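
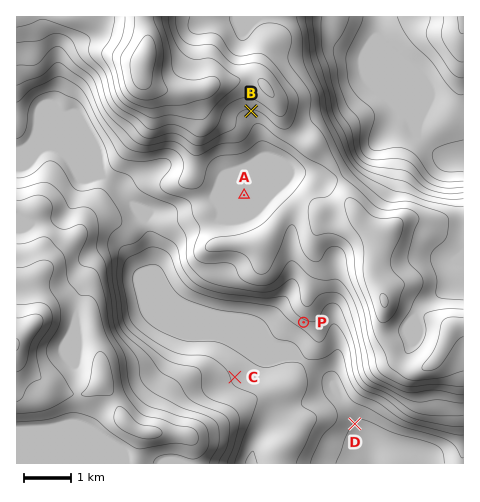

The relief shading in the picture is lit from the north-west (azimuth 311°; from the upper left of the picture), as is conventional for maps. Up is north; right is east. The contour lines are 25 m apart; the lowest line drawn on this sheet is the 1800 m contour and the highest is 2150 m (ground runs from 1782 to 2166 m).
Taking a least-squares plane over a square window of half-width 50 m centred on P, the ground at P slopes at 7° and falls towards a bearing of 209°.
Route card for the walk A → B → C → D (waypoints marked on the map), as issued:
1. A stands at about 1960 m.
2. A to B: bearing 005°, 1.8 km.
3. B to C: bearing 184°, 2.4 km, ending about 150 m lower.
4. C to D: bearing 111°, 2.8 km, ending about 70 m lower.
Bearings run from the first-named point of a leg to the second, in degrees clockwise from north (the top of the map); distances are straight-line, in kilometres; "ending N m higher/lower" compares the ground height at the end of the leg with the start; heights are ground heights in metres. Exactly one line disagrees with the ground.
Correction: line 3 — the distance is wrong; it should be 5.7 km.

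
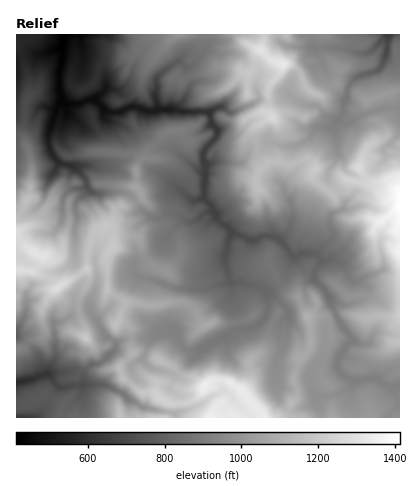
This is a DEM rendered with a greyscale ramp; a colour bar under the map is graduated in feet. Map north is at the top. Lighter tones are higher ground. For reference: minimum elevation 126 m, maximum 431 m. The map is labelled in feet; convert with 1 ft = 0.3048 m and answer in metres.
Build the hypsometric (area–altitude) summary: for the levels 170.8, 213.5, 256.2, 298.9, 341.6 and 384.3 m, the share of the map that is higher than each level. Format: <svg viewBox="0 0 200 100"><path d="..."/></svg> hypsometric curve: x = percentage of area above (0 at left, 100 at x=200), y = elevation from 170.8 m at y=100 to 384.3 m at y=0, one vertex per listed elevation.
<svg viewBox="0 0 200 100"><path d="M192 100l-13-20-31-20-60-20-53-20-28-20"/></svg>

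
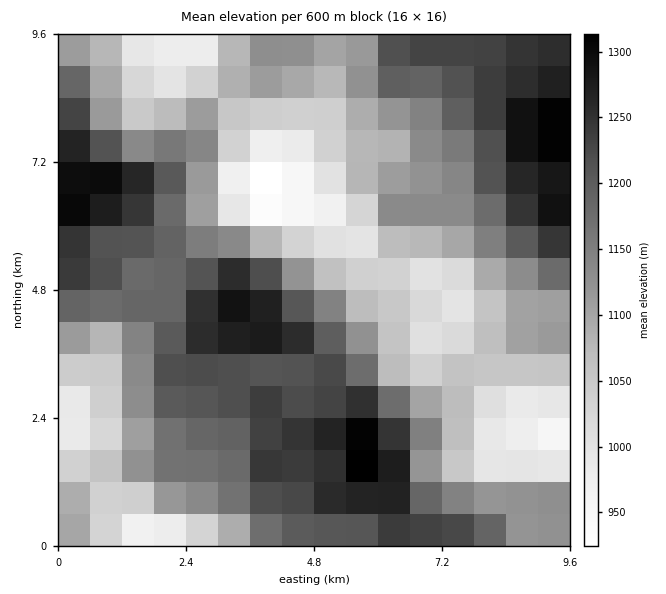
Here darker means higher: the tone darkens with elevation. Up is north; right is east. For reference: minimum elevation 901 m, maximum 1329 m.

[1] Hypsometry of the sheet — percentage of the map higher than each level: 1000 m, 89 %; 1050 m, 77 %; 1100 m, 62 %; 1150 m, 47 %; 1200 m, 32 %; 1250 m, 13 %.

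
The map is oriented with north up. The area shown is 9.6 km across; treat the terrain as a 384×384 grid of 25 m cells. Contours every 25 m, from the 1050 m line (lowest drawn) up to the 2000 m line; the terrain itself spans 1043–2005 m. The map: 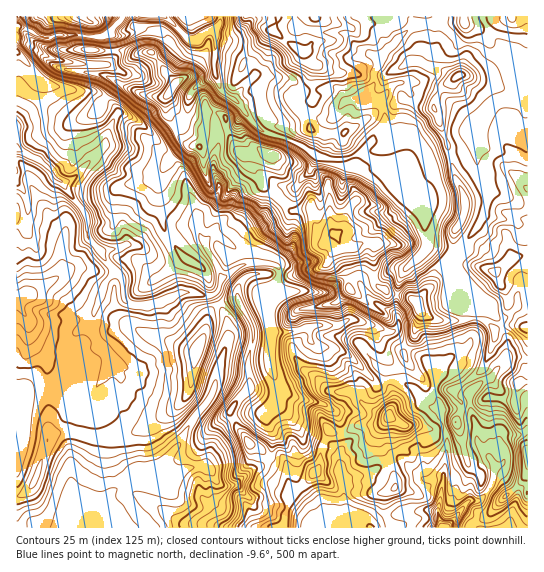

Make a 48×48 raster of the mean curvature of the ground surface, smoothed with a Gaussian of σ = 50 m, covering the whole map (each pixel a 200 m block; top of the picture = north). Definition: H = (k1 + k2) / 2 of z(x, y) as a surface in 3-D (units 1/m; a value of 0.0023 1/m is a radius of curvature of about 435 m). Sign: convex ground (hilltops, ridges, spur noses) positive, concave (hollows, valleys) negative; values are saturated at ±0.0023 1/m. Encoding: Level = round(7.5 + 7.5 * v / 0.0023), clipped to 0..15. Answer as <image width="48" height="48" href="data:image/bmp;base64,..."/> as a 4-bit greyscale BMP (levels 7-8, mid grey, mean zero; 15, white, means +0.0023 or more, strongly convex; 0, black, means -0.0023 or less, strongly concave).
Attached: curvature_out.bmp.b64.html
<image width="48" height="48" href="data:image/bmp;base64,Qk32BAAAAAAAAHYAAAAoAAAAMAAAADAAAAABAAQAAAAAAIAEAAATCwAAEwsAABAAAAAAAAAAAAAAABEREQAiIiIAMzMzAERERABVVVUAZmZmAHd3dwCIiIgAmZmZAKqqqgC7u7sAzMzMAN3d3QDu7u4A////AIZ3eHiGh2aJmZmru6xGd3h1mpnCCfmGWIZ2eIiHd4mXd3RaVYtWd3ZWhVZw4Jq3OJmGd4h4eZhleYeaRnuWVmeJlmjCugGfSZyVd3d3iHdnmYSGqJmYSniaraqkmWsqyFymZ3d3Z3dmqUZ1unlrukZ3e5Vmd242W1m3VniIZnh2VTapVnpc1Uh2eWaWR7pWTGfIVYiIdnZ4hlVbh4pnxleod3h4SbdWPWa5ZoiIiJhVmVVeyod0x1iId2aYKpV2TnaqiZmJmZlzi2WPlTtlmZV4d4V7HHZ1Z3aZiId4iImWOsfKQ4hEvWuZufyJX2Z0aHeYZ3d3eIiqFK6kRXVY9UdW7Hd1bDaEqXeId3d4d3edgTr2VmeGMmeXrWVlS1yX13eId3eIeHd61RXNp2ZGvLqkWnWEyjrGlXeIiIeHd3d31zR8tmV6uYmkdkalq4Jny3eIeIh3d2Z4yDRshFa7pWlWqHt2ZZxWeYiId4h3d2d3ukR+dFm3ZYZcdsdWd1qESXiHeHdneHd5vFNclFyXVTXYabRXZmblSHl3d5Z3iIiInXNI1F2kd47GeH1WZlTHSXmHd3aYmZh3e6Q35DQzh2p0MW1phjLIjYqHeIaZqYhneaRNlF+UIzAC1EzN3MuViZZnZ3WJZEZ4m7SfRlz//JGekG6lRWZYdpqXeIV4SFM2Y0j4R1NFWLvEt+6WV3ZHh5mYiIZpbMlzN4TnRmUQAK5b9afaV2aMdniJmHllSZqXi6B+vFuLu2ZaVSaqZlepZ3domZtVmYeJrFkzVjJb/WZKUxR7dr26hndYl6VLqWaKqDqYdjKYa5p7dXI3tWdnqIZ4l2JkNFiphJdnY1k+uKqs3vlElmmYhnaImhrKV3qXdld2Wa4biph3uJZFy0Zql3aInBeYeHl3aHd0WKtqepmZdoVlr2R4Z5WYugeoeIiIZWIxdot7andFaFZ1S7VpmJansnmod4iIU09nqKptW0zMtFd2O8ZoZ2mIVoq5iImHKMt8ypU7XQ3INXd2PZZmaWqUJXm6mImEHoS4mFgob01UZ3d1jmV3iYtyuEZnmYmRXxmJdqmCxzNXd3d0uXZ5qMMpiVVYqIhjbzmais3lEjZ3d3dkx3eJdiiImIZDV4Ys/VbZz/kQZ7dYh3dm13dnh2uIl3c2q4Ceema8ogBKublVd3dXtnd4d0iJmYhHuAbXa1pbBJisl6ymd3RthXd4h3h4iauDIG2nan+QeGaIZXerWFV+dmd4h4eIiIuQSHqHTrszl3mZllhnW5i8ZnZ3d4iHdlUlv/3kD4Aoh5uImVZXWZZ7aYZ3d5diABKP6EPcJTTFh4hnVXd1hFZayWd3d5UY3//3Elu/+wi4VUVYmrrEymVlr9h3d4C/cyEVtV6DZxmaZnuruXaWWrqoaHZ3dwu77v/Zz/s2ejmIZzi6ZGZVR5h3ZpZ3d26GnKVWeaaHBmhliJyZqqWJc3mJg1aGZyBQAAICZWmwkxiEnrZmRWqHl0iIR6hndw7Ozv/AulQLu4Krd5dpqYd3iIVla6V4tw=="/>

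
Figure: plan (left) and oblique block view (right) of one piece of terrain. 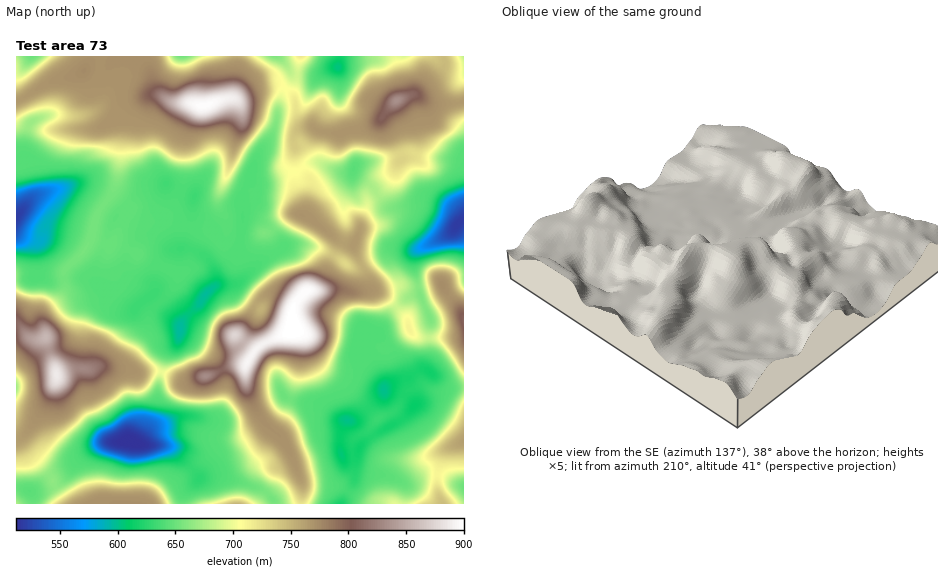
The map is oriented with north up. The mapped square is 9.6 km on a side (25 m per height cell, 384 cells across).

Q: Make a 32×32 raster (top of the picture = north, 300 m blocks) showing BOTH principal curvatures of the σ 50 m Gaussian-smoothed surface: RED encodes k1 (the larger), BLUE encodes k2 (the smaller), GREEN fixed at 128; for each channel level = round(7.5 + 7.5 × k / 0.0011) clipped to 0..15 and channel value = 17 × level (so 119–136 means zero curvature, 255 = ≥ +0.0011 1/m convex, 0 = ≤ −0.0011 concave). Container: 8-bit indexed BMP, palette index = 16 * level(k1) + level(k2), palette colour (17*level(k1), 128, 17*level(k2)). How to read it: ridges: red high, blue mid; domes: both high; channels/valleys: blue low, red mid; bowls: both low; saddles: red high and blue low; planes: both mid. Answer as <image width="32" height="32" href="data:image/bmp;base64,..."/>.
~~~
<image width="32" height="32" href="data:image/bmp;base64,Qk02CAAAAAAAADYEAAAoAAAAIAAAACAAAAABAAgAAAAAAAAEAAATCwAAEwsAAAABAAAAAAAAAIAAABGAAAAigAAAM4AAAESAAABVgAAAZoAAAHeAAACIgAAAmYAAAKqAAAC7gAAAzIAAAN2AAADugAAA/4AAAACAEQARgBEAIoARADOAEQBEgBEAVYARAGaAEQB3gBEAiIARAJmAEQCqgBEAu4ARAMyAEQDdgBEA7oARAP+AEQAAgCIAEYAiACKAIgAzgCIARIAiAFWAIgBmgCIAd4AiAIiAIgCZgCIAqoAiALuAIgDMgCIA3YAiAO6AIgD/gCIAAIAzABGAMwAigDMAM4AzAESAMwBVgDMAZoAzAHeAMwCIgDMAmYAzAKqAMwC7gDMAzIAzAN2AMwDugDMA/4AzAACARAARgEQAIoBEADOARABEgEQAVYBEAGaARAB3gEQAiIBEAJmARACqgEQAu4BEAMyARADdgEQA7oBEAP+ARAAAgFUAEYBVACKAVQAzgFUARIBVAFWAVQBmgFUAd4BVAIiAVQCZgFUAqoBVALuAVQDMgFUA3YBVAO6AVQD/gFUAAIBmABGAZgAigGYAM4BmAESAZgBVgGYAZoBmAHeAZgCIgGYAmYBmAKqAZgC7gGYAzIBmAN2AZgDugGYA/4BmAACAdwARgHcAIoB3ADOAdwBEgHcAVYB3AGaAdwB3gHcAiIB3AJmAdwCqgHcAu4B3AMyAdwDdgHcA7oB3AP+AdwAAgIgAEYCIACKAiAAzgIgARICIAFWAiABmgIgAd4CIAIiAiACZgIgAqoCIALuAiADMgIgA3YCIAO6AiAD/gIgAAICZABGAmQAigJkAM4CZAESAmQBVgJkAZoCZAHeAmQCIgJkAmYCZAKqAmQC7gJkAzICZAN2AmQDugJkA/4CZAACAqgARgKoAIoCqADOAqgBEgKoAVYCqAGaAqgB3gKoAiICqAJmAqgCqgKoAu4CqAMyAqgDdgKoA7oCqAP+AqgAAgLsAEYC7ACKAuwAzgLsARIC7AFWAuwBmgLsAd4C7AIiAuwCZgLsAqoC7ALuAuwDMgLsA3YC7AO6AuwD/gLsAAIDMABGAzAAigMwAM4DMAESAzABVgMwAZoDMAHeAzACIgMwAmYDMAKqAzAC7gMwAzIDMAN2AzADugMwA/4DMAACA3QARgN0AIoDdADOA3QBEgN0AVYDdAGaA3QB3gN0AiIDdAJmA3QCqgN0Au4DdAMyA3QDdgN0A7oDdAP+A3QAAgO4AEYDuACKA7gAzgO4ARIDuAFWA7gBmgO4Ad4DuAIiA7gCZgO4AqoDuALuA7gDMgO4A3YDuAO6A7gD/gO4AAID/ABGA/wAigP8AM4D/AESA/wBVgP8AZoD/AHeA/wCIgP8AmYD/AKqA/wC7gP8AzID/AN2A/wDugP8A/4D/AHRkgbbYyMjXyNnXYYKCgrWjkmKE+KOWlJaouIVkpfiFc3SmgZS3tpO1xaGGdnaFg4KChLb5o4WXhZWFdGSl02G4t5R2hJS1xbXWx6eWh4eGl6a3t/iCloWGl4aGh5WlppeXlnSm1KOBYHGjo6aHh3WGloXH54GWhIWYl6bH18eXuIe3hKSBQHR1c4Kkp4iGpZe4p9ikg5aWlpWXhnSU2Mi3p6fXlKSUcXWGhZeol3Zy17jH6pGGloWWp4SGl3SEtreXhqfWpaWVc4OUkoCAYmH218SkgoeVdJWnt5Z1hnOWxqTDo5XY6IOU07HU5uaixOXlYIJ0hoenl4Z1p3aGhoKSk/vacpWW5fnFoPvF2KSB97VQpJWUhIeXhmSXl6eWYtaD+djU2beWuPjw+Pf688T5c0CmuaekhYenloaGdHSSlpP0hYanpsfog3JhgsJytfjzYZOjtKRyh4eIloV1YdbI2NeDhqfYpZOCp2J0gdX3wvf29/r7t4B3h4aj18PVx/a1+rTG1qOChYenc4aQ+v3DcPaYuOnGcHZ3dMfYcpOmpbXGY3KCdIZ2l5Z2lILTtfNQxNjVcaNhUICB17hwlOjm6MWEdneHh4eHl5eGcpRg09WQ+Na1k+X2+eaCk5D35kBwgpaHd4eIiIeHmJd0c5WA99TG+/v0tae42LWh1Ojjk4eHl3d3h4eHh4eImKeFmIWAtLXHwpSEpPeSl6D5/Pa2pqeXp4eHh4iHh4eHhpeHh4aCcHG1tHL2knOlkaS1tZOEdZeXl4eHh4eHd4eHiIeHh4ZkcIDFt+dzdLVxgICDhriFmIeXh4d3h4eHh4iHh4aYk5HF99ej+MallsiWcmNzp5aXl5iHh4eHiIeHh4eHd4bC+8iop3HplJWWl8iFdHOEl4aoh5eHh4eHh4aGpnaHdYPHuaiXlYO1dYWHx3RklHBwcoWXl5eHh3eHh4X2k4d2dbaVlYd1lZSmp3SVxqbY58e1lIaGpnWGdoSEc9T0c4WmppanhXR1p7i4hLalp4eHhoV1hYWmhWRxtqZycfdwhKXGlXOiklFgo7i3tnSGdnSFl5WElZenlLXJyaWS97JwcuimlbfntMbGhIWmdHSUxenY2NjIp6i3p4aTk4SV+ZCA6KbIt6i3ppaXqLfIlXJwgZOUlpeHh4eDg7bYlJT4t4C2t7ilxpa3x4R2h7eV56WElZeWh4eWldX4+ejn1/i2cMWi17SQ14Xn6JWml9fW17enh4eHh4a35pPZttf6xrWzxqSis3Dop6TG2Jamk4DnuIeIh4d3d5aVtKSUc6KTyaSUtHOFg6PZtqeml6eDgoHXx5iHh4eHl+ZxhNjXyNimkpLmg2R0lZKDlKent7g="/>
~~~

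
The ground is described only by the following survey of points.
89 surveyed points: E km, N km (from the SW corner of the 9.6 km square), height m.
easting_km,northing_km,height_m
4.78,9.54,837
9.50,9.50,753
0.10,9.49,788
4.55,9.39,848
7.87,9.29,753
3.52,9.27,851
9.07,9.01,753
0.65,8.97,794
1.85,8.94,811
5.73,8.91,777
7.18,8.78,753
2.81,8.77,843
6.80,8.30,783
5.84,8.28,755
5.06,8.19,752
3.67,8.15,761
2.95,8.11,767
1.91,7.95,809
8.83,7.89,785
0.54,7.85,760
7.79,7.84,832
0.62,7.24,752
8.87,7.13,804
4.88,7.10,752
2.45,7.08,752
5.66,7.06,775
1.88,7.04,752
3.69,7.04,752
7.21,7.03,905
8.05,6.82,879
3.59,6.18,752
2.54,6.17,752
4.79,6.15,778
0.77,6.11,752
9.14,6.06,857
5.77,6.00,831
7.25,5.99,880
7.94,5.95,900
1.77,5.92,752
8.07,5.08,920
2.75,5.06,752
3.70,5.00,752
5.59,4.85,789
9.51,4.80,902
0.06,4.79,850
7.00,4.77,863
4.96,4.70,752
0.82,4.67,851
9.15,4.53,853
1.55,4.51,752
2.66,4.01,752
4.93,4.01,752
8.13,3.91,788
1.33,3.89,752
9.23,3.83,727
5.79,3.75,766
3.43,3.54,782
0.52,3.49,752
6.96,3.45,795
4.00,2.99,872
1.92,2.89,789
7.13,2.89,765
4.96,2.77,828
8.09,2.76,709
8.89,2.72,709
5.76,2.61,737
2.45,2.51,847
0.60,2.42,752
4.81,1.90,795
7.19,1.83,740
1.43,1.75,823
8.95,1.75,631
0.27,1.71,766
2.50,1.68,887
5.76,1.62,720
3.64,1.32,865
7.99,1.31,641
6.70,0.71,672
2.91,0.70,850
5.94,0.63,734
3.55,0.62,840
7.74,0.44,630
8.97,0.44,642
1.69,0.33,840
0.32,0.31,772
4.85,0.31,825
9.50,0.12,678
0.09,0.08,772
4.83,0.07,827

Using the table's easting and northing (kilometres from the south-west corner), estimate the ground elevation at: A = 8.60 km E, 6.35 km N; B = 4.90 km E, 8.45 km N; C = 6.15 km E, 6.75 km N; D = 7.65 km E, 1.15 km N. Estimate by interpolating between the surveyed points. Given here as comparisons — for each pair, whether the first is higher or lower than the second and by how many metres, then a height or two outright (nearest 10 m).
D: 210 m lower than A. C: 180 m higher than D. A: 110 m higher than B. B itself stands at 750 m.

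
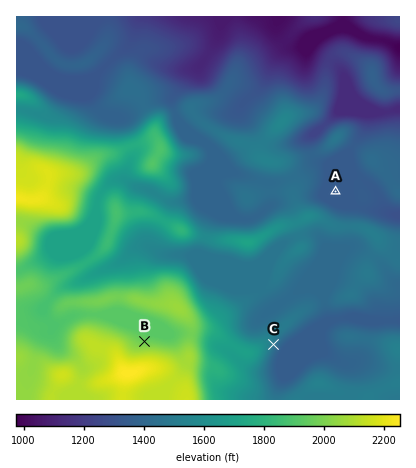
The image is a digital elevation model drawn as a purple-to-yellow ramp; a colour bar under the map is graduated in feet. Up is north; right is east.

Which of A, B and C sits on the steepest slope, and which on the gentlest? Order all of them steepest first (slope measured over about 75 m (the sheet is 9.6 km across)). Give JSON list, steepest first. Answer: ["C", "B", "A"]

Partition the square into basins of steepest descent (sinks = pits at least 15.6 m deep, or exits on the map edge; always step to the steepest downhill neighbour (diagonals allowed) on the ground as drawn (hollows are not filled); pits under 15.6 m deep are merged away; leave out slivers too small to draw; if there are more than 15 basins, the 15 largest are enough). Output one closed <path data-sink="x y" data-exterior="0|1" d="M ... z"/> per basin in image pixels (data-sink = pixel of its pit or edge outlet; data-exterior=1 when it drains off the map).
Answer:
<path data-sink="400 48" data-exterior="1" d="M400 16l-384 0 0 384 171 0-1-6-28-24 18 6 8-8 4-8 3-36-11-16-8-4-22-1-26-6-12 0-14 5-30 1-10 3-26-20 16-3 50-28 9-11 9-31 28-1 46 22 24 6 20 0 14 3 32-17 24-7-11-23 1-10-3-10-5-8-7-6 37-8 12-7 8-9-22-24-7-2 5-1 7-9 6-14 3-24 10-11 8 0 22 13 4 4 3 14 7 6 18 0z"/><path data-sink="400 320" data-exterior="1" d="M144 212l-28 1-9 31-9 11-50 28-16 3 26 20 10-3 30-1 14-5 12 0 26 6 22 1 8 4 11 16-3 36-4 8-8 8-18-6 28 24 2 6 110 0 18-16 6 0 20 9 18 3 8 4 10-9 20-9 2-122-16-12-12-15-14-6-24-1-16-9-8-1-14 7-16 3-28 16-38-2-30-8z"/><path data-sink="400 216" data-exterior="1" d="M340 137l-24 17-37 8 7 6 5 8 3 10-1 10 5 14 6 8 10-2 20 10 28 2 10 5 10 9 18 2 0-52-32-36z"/><path data-sink="400 110" data-exterior="1" d="M342 52l-4 1-8 7-4 10-3 24-6 12-10 6 7 2 22 24 8 1 20 13 20 19 16-3 0-76-18-2-7-6-3-14-4-4z"/>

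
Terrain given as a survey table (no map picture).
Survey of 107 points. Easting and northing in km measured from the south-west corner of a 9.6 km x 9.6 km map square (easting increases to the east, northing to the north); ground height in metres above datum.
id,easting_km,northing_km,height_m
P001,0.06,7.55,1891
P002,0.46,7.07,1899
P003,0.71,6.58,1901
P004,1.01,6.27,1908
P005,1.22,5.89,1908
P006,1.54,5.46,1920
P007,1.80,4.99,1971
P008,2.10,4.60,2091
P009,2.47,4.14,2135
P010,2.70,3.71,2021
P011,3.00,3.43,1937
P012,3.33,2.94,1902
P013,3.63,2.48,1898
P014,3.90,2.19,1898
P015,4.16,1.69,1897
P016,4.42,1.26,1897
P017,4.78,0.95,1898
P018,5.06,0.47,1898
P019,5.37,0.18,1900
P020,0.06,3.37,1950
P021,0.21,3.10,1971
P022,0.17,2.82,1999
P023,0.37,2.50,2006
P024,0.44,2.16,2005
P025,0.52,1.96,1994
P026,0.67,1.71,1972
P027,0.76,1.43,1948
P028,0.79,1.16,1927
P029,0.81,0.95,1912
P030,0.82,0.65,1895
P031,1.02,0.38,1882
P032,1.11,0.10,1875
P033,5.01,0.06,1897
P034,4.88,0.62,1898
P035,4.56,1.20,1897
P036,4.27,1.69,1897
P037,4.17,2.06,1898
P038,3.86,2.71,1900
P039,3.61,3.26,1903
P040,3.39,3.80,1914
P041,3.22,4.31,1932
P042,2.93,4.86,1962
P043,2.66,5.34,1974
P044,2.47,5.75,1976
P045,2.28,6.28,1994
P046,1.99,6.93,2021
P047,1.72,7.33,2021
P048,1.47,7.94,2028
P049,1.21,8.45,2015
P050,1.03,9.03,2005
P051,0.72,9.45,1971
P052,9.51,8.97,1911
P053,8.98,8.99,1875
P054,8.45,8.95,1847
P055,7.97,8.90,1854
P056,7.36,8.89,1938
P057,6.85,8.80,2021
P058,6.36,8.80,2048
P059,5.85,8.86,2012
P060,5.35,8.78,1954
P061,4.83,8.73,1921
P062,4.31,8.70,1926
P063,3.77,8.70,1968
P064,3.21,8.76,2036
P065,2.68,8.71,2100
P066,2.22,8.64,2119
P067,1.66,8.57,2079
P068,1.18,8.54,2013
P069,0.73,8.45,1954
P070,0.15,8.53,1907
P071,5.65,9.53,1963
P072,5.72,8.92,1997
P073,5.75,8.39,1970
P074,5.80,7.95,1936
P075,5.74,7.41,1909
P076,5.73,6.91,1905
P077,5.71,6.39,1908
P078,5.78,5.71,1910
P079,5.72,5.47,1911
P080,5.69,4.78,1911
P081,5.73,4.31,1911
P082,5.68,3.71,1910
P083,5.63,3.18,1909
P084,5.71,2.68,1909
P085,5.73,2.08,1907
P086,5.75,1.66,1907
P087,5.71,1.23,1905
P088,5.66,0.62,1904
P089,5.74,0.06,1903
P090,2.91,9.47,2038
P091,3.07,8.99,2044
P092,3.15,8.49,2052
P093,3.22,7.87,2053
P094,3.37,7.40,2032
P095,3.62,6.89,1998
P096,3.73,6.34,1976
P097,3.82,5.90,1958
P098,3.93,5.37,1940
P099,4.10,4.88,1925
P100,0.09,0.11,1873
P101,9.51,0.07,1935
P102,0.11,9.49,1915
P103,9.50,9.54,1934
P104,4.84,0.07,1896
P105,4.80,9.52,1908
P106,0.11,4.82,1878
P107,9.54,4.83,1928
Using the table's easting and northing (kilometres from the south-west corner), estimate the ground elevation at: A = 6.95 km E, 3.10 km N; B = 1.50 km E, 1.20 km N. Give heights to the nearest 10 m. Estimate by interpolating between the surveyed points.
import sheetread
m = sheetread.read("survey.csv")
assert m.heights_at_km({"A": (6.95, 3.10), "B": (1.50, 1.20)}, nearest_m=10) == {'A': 1920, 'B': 1910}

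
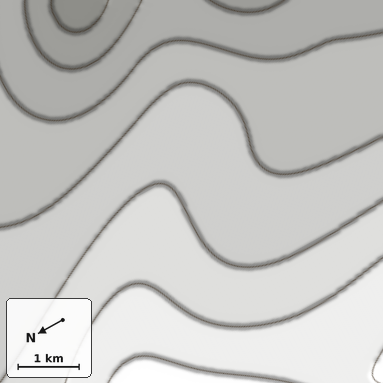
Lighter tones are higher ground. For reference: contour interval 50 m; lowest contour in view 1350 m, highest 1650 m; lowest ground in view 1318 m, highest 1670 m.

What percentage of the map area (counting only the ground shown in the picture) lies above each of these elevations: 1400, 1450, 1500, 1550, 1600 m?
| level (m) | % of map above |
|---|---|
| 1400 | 95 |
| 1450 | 82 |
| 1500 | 59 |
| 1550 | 33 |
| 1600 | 17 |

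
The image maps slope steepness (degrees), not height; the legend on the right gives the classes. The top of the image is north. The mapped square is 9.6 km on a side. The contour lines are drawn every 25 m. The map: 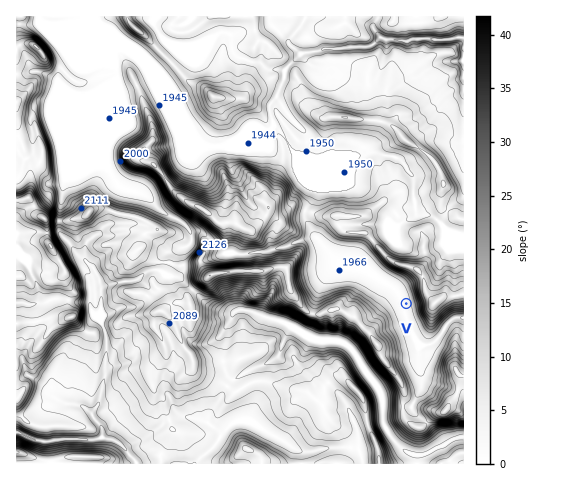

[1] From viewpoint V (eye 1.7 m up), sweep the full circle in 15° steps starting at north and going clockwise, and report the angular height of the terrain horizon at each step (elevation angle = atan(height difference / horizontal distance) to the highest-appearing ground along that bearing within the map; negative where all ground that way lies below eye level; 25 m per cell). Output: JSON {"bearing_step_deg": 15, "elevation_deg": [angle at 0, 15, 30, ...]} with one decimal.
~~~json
{"bearing_step_deg": 15, "elevation_deg": [12.5, 14.1, 15.9, 20.9, 23.5, 23.8, 23.6, 22.1, 15.7, 7.0, 5.0, 4.3, 2.9, 6.6, 10.0, 10.3, 9.4, 9.3, 7.5, 5.3, 4.1, 2.0, 3.7, 10.2]}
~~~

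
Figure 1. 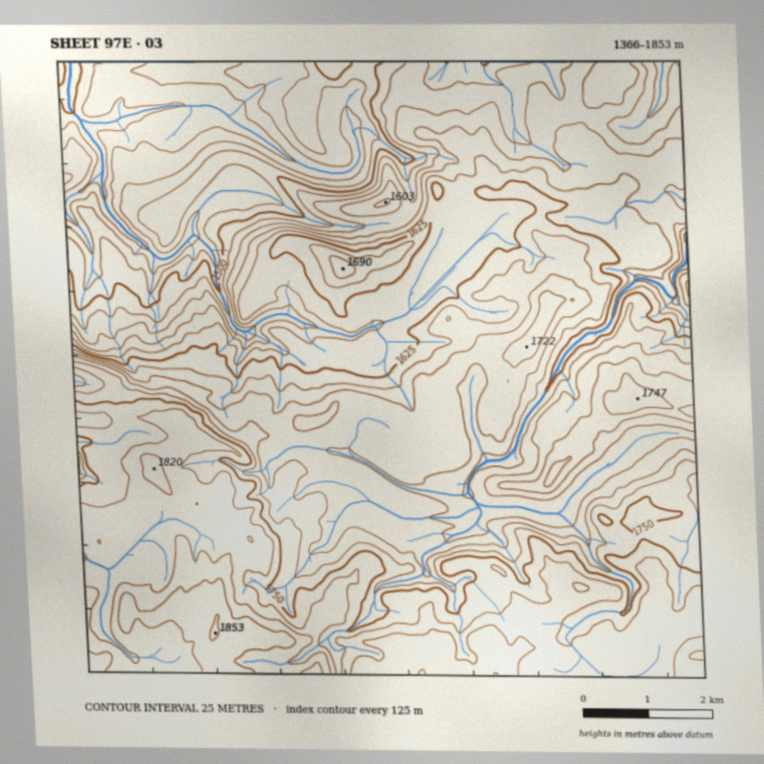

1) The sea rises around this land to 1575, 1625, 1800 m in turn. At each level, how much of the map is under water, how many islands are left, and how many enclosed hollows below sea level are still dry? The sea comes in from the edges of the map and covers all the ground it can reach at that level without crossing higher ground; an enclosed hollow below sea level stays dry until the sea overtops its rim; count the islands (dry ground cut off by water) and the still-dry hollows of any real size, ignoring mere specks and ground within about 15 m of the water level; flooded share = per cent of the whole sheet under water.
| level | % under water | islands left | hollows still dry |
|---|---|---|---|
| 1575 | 26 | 1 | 0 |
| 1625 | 41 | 1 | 0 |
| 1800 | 93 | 1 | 0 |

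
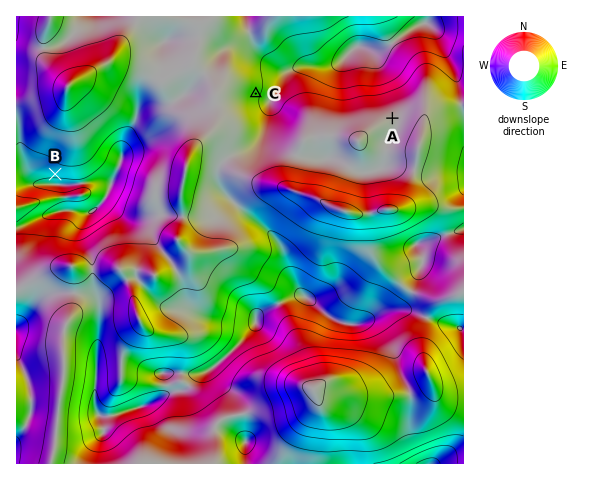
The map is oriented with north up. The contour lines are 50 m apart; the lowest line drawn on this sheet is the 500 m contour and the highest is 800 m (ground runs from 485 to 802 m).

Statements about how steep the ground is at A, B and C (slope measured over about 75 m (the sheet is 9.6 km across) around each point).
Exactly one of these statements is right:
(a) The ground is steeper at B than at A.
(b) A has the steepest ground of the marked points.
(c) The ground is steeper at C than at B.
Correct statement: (a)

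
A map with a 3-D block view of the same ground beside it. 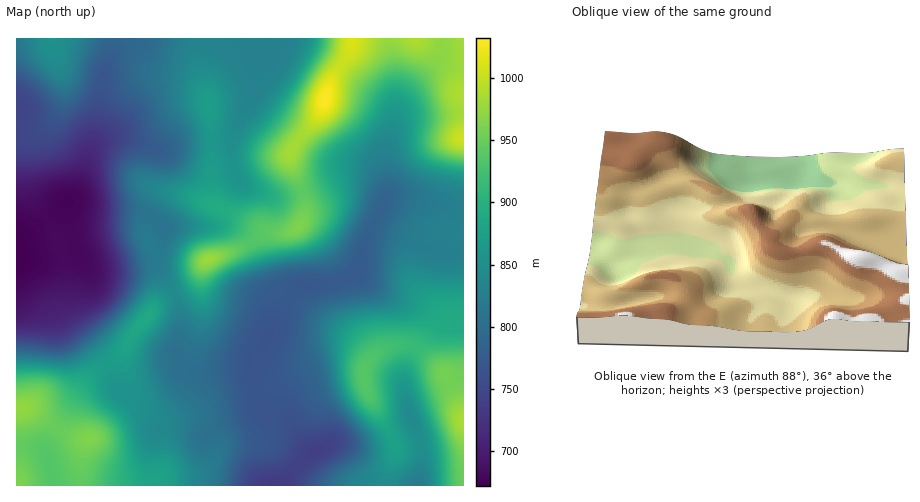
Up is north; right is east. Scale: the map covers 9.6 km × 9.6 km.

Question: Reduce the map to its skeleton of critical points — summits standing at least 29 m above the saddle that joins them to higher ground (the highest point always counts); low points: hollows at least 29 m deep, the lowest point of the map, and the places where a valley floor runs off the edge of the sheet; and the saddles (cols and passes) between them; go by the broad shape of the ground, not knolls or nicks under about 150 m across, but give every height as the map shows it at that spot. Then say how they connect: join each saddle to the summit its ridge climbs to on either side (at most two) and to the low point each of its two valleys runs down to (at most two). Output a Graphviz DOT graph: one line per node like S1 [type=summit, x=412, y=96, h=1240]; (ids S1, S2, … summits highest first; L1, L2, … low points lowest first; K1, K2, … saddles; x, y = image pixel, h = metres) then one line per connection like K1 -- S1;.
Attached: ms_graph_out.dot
graph terrain {
  S1 [type=summit, x=326, y=98, h=1032];
  S2 [type=summit, x=463, y=139, h=1007];
  S3 [type=summit, x=463, y=421, h=987];
  S4 [type=summit, x=208, y=260, h=979];
  S5 [type=summit, x=20, y=410, h=974];
  S6 [type=summit, x=50, y=39, h=854];
  L1 [type=low, x=19, y=252, h=672];
  L2 [type=low, x=277, y=485, h=732];
  K1 [type=saddle, x=442, y=39, h=973];
  K2 [type=saddle, x=251, y=243, h=935];
  K3 [type=saddle, x=130, y=398, h=854];
  K4 [type=saddle, x=174, y=295, h=843];
  K5 [type=saddle, x=115, y=39, h=790];
  K6 [type=saddle, x=255, y=393, h=768];
  K7 [type=saddle, x=62, y=257, h=681];
  K1 -- S1;
  K1 -- S2;
  K1 -- L2;
  K2 -- S1;
  K2 -- S4;
  K2 -- L1;
  K2 -- L2;
  K3 -- S5;
  K3 -- L1;
  K3 -- L2;
  K4 -- S4;
  K4 -- S5;
  K4 -- L1;
  K4 -- L2;
  K5 -- S1;
  K5 -- S6;
  K5 -- L1;
  K6 -- S3;
  K6 -- S5;
  K6 -- L2;
  K7 -- S1;
  K7 -- S5;
  K7 -- L1;
}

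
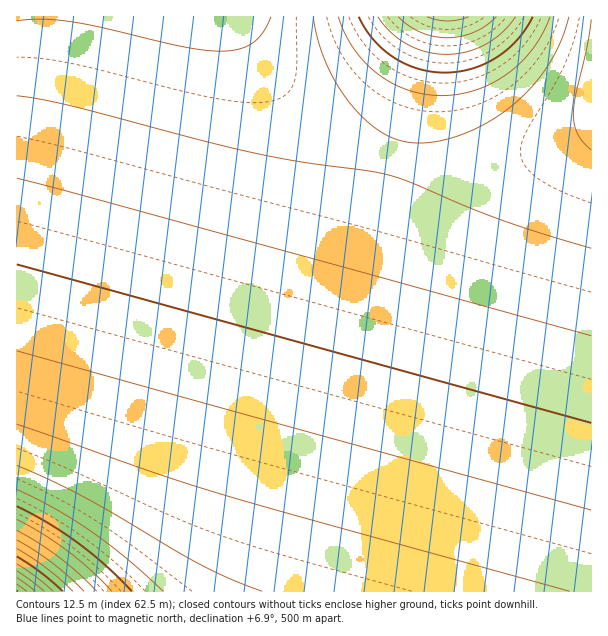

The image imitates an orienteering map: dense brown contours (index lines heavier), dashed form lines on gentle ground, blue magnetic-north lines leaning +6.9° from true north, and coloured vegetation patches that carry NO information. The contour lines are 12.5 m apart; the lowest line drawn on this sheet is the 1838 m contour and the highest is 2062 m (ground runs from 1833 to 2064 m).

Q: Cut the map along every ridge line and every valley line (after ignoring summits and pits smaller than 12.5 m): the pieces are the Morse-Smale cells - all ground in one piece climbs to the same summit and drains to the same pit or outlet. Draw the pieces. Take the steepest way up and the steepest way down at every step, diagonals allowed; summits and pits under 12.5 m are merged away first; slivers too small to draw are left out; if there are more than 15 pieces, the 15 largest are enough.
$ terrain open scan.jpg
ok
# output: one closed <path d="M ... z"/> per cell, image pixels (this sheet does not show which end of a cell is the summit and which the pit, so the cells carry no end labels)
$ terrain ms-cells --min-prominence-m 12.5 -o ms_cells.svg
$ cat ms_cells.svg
<path d="M234 16l-218 1 1 575 256 0 4-7 119-427-48-19-27-17-22-18-19-18-18-23z"/><path d="M591 127l-13 9-38 16-51 12-42 2-51-8-121 434 317-1z"/><path d="M591 16l-156 0-39 140 15 6 36 4 42-2 51-12 48-22 4-4z"/><path d="M434 16l-199 1 27 46 18 23 19 18 22 18 27 17 47 18 2-2z"/>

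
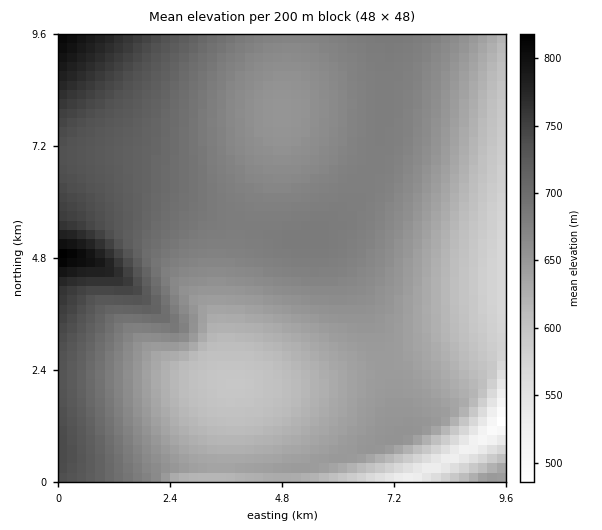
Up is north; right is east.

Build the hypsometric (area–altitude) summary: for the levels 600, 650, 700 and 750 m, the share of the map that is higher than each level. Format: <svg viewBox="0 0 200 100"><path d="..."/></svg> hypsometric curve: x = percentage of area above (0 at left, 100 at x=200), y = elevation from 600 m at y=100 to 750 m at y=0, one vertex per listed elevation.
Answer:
<svg viewBox="0 0 200 100"><path d="M183 100l-61-33-82-34-32-33"/></svg>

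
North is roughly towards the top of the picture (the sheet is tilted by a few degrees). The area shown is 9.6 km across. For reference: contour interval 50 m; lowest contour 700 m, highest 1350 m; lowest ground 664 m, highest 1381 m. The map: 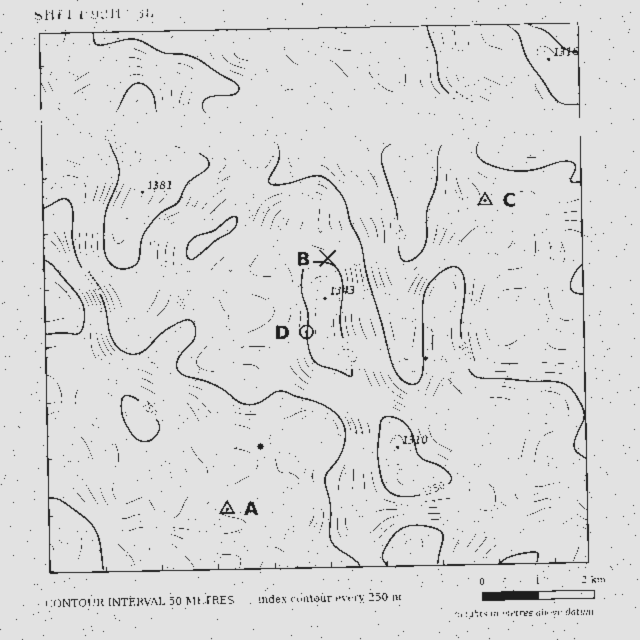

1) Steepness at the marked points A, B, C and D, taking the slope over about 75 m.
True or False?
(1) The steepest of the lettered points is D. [True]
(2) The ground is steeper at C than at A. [True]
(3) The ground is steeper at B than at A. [True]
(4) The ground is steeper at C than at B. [False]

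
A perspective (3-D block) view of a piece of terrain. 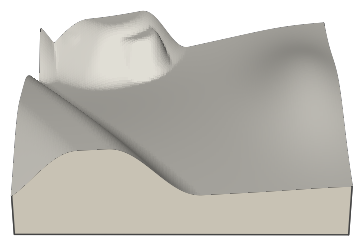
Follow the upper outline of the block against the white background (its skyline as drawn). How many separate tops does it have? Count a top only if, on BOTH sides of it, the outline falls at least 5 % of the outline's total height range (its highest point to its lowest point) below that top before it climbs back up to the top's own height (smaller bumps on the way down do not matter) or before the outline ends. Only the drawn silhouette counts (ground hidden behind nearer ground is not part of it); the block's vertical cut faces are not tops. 3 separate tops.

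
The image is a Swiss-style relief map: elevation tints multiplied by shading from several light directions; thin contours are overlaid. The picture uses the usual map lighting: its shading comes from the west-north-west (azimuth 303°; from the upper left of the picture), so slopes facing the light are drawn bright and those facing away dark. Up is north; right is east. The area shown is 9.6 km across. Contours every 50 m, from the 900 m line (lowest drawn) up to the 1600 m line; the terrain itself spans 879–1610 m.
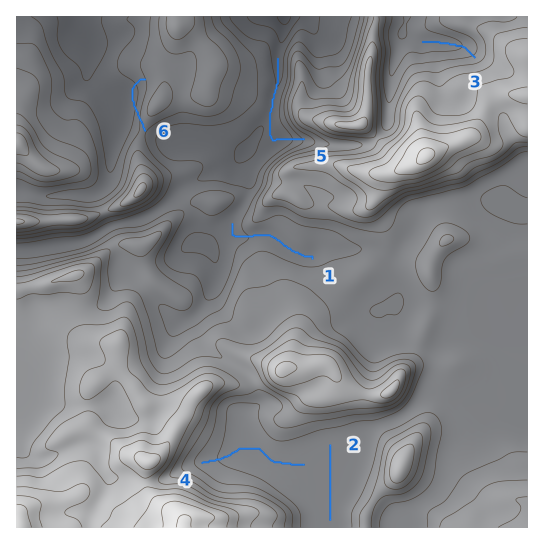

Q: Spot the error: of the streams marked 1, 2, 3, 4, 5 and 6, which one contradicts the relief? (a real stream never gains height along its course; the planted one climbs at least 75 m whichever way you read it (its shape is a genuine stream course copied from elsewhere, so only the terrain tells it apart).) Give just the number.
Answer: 6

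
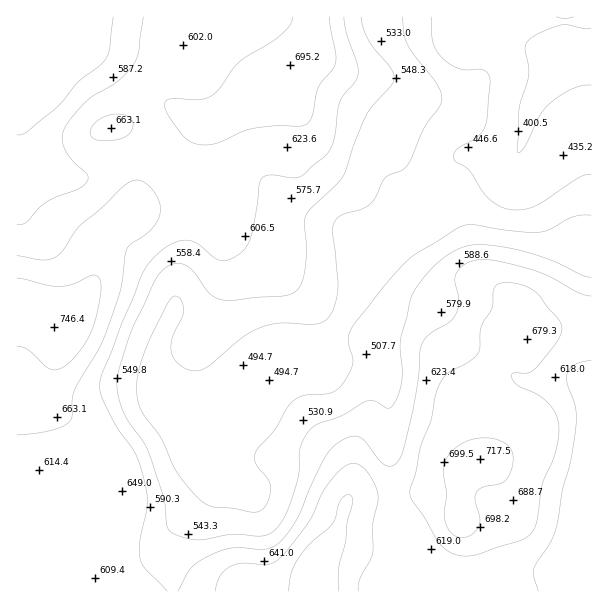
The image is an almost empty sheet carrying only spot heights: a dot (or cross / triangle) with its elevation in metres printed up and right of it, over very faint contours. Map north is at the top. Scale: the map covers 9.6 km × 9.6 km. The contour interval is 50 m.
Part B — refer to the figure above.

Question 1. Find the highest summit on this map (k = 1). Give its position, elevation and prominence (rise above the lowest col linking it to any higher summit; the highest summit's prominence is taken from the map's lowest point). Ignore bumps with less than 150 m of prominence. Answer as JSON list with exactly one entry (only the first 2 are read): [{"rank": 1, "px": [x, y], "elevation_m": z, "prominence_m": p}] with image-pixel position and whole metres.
[{"rank": 1, "px": [54, 329], "elevation_m": 746, "prominence_m": 352}]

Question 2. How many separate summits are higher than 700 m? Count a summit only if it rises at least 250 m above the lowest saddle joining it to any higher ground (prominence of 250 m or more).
1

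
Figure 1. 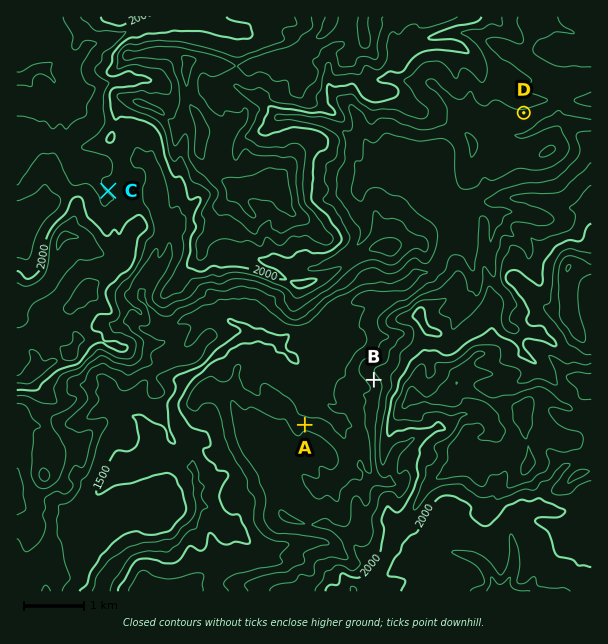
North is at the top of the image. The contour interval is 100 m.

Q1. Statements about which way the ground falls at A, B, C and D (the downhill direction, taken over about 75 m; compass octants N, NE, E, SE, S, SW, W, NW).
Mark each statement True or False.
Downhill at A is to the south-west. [False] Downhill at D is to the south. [True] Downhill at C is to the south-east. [False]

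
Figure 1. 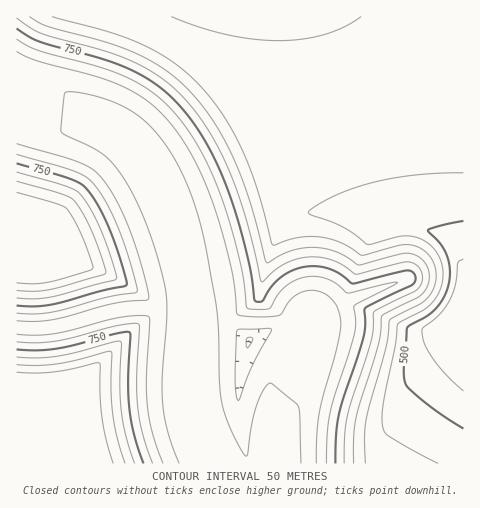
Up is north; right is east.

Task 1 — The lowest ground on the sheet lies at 400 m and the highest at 910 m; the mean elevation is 700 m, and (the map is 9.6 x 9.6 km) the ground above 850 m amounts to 25.2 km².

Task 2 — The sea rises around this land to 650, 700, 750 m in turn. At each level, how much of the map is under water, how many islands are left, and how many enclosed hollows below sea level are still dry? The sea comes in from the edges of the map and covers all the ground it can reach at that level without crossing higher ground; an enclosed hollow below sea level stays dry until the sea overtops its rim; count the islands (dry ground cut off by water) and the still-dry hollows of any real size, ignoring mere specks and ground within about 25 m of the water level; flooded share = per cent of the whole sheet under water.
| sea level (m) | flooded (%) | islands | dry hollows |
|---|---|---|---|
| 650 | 49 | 0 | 0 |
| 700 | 54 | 0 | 0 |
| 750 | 60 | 0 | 0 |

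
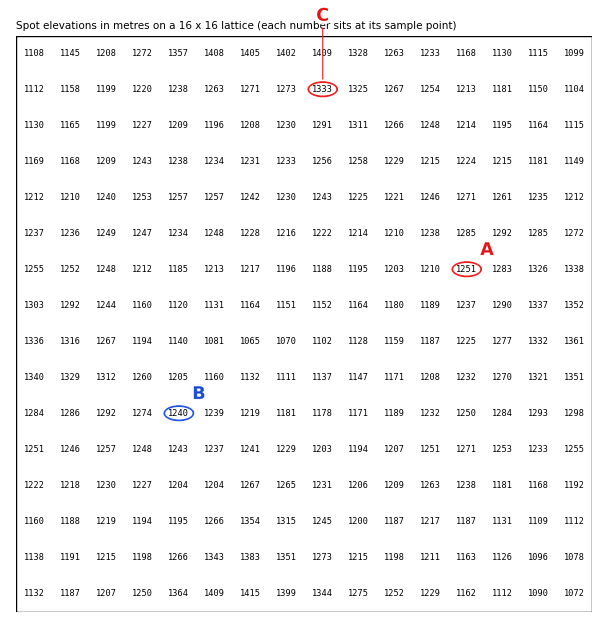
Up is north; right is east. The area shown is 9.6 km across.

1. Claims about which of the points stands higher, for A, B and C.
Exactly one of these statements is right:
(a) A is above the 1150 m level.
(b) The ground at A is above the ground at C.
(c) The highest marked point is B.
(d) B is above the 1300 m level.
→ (a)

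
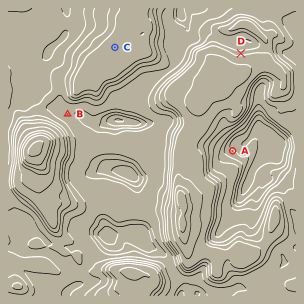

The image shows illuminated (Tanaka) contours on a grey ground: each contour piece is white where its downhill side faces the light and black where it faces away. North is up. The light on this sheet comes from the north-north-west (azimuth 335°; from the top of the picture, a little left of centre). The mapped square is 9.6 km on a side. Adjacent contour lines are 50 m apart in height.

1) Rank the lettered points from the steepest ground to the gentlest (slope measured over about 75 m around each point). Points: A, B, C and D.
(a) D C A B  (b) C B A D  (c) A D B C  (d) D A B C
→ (d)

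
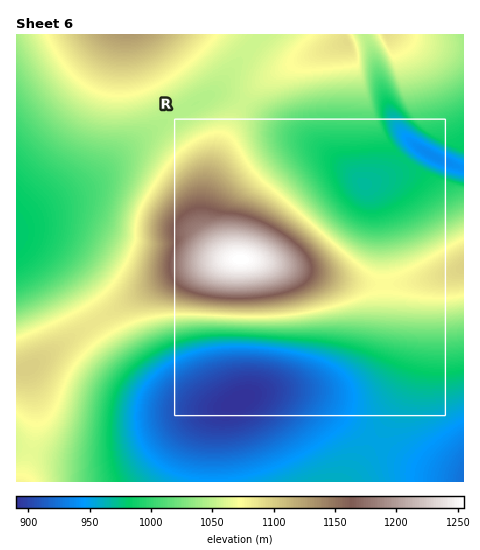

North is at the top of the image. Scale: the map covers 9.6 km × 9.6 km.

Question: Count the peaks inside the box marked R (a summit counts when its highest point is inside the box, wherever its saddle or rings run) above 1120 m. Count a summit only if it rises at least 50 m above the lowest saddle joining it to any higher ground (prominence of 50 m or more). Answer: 1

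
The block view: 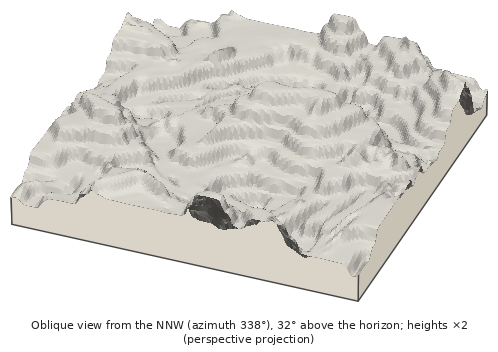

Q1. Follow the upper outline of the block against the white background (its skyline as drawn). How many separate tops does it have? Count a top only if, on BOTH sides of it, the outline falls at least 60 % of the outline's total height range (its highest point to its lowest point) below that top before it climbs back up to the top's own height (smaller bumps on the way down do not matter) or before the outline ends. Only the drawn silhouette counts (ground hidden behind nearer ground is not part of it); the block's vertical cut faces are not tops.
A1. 0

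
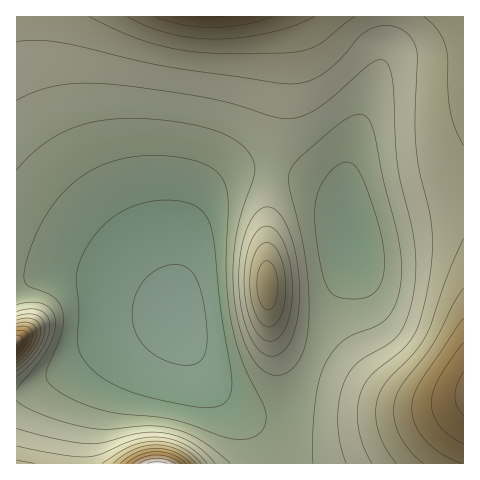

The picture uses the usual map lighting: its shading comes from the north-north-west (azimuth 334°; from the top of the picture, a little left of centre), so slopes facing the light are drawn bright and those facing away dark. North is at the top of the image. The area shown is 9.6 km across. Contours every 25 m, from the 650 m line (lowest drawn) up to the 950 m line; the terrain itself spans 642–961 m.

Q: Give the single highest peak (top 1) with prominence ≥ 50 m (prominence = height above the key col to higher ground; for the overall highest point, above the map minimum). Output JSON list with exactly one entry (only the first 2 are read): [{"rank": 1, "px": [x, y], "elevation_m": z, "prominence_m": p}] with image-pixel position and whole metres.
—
[{"rank": 1, "px": [267, 286], "elevation_m": 840, "prominence_m": 110}]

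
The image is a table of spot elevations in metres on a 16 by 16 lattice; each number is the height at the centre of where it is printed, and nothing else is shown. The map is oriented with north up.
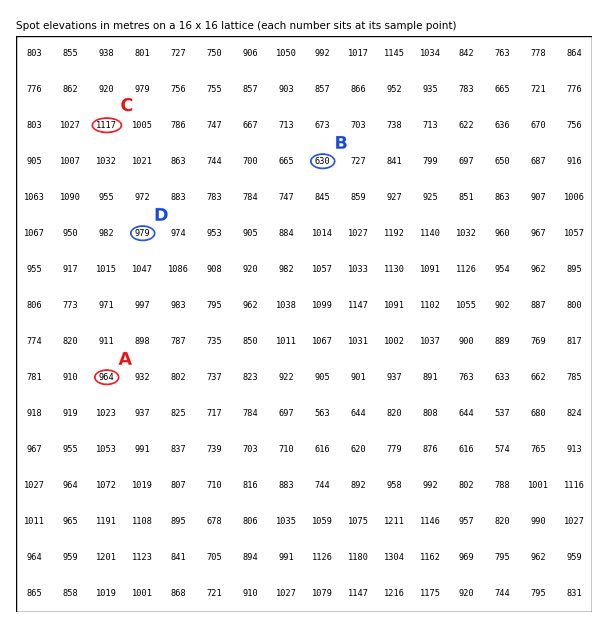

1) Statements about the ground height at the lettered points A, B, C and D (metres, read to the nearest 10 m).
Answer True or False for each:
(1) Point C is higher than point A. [True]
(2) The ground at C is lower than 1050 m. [False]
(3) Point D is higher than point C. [False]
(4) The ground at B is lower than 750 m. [True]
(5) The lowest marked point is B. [True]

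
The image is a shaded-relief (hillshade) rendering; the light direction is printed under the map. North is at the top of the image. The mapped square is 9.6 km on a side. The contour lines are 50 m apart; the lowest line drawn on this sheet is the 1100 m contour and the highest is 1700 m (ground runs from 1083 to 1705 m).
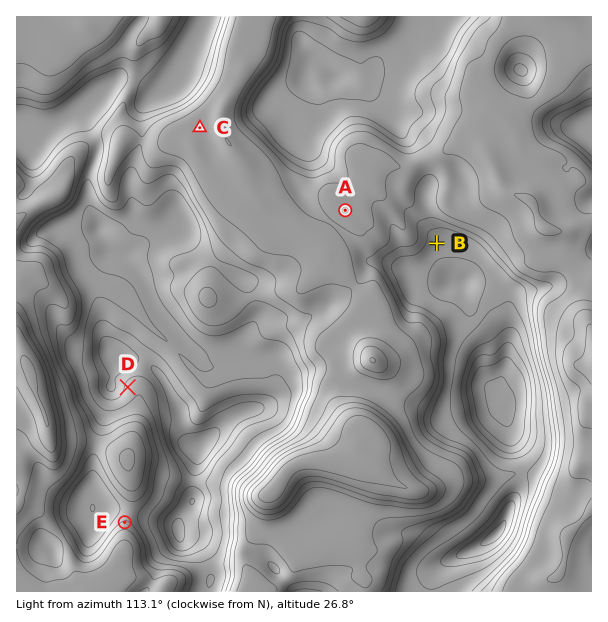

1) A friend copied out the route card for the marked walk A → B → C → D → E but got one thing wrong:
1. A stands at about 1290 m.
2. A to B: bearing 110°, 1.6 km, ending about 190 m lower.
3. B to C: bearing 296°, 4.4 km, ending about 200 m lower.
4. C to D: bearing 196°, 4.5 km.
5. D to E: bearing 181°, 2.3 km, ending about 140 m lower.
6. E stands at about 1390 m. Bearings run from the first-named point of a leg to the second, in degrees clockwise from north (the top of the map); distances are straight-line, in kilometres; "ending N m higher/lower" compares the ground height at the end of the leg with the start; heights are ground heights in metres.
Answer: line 2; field sense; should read higher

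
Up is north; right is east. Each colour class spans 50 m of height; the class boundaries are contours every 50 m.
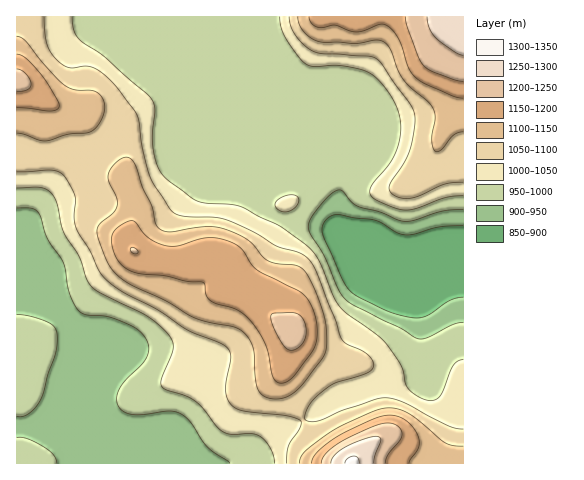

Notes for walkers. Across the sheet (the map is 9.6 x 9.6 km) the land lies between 850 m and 1310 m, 1020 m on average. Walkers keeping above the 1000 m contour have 46.3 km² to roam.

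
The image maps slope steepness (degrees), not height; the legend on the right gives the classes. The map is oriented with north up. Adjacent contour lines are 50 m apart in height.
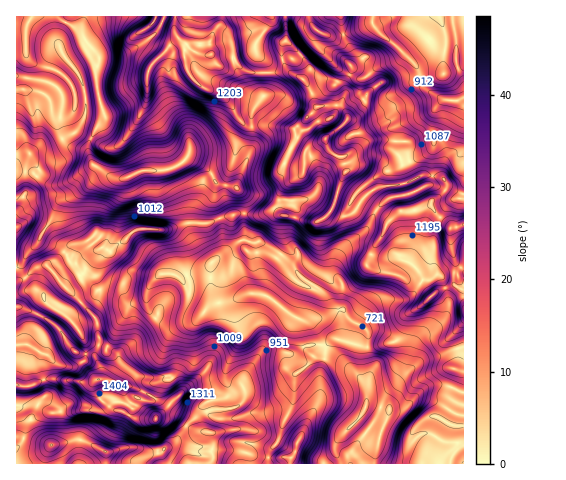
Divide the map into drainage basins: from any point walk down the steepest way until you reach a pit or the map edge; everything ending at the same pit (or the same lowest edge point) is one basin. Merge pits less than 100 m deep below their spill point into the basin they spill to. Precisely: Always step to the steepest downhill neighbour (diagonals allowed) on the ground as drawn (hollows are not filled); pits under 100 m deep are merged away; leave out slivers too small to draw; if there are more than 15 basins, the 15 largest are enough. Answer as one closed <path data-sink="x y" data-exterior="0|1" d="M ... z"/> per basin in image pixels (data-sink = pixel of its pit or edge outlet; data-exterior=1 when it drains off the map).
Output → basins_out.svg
<path data-sink="130 176" data-exterior="0" d="M221 16l-205 1 0 289 16 5 22 13 8 8 12 19 20 5 7 14-1 8-7 6 3 11 15 13 9 2 16 8 18 2 27-25-3-10-10-10-6 3-25-2-10 9-17-4-2-2 11-15 0-8-19-14-4-22-31-33 1-3 19-13 2-6 9-8 5-9 4 0 5 4 27-22 31 0 20-8 19 2 31-11 19 3 12-5 5 0 7 5 13 1 12 4 9 1 6-2 11-11 10-30 4-7-3-15 10-6 5-7-1-15-4-6-6-4-5-14 3-10-2-8-6-6-7-2-10 0-9 3-6-1-2-3 5-5 1-6-6-10-16-15-5 3 0 14 6 13-39 0-7-4-8-9-13 6-5-1-5-9-1-14 11-20z"/><path data-sink="365 407" data-exterior="0" d="M455 286l-18 5-17 15-10 6-4 6-4 17-6 7-31 5-32-8-7 6-21 1-10 7-25-3-8 2-18 26-2 8 3 4 0 8-4 6-12 5-20 1-7 7 1 13 8 3 2 15 28 3 28 7 18-1 3 2 1 5 172 0 1-93-9-2 3-7 1-11-5-17 10-13 0-31z"/><path data-sink="252 293" data-exterior="0" d="M362 200l-11 14-11 2-10-5-12 11 4 38-8 19-7 8-9-5-24-26-8-3-18-1-15-25-1-11-9 1-16 7-19-2-23 8 10 4 8 10 2 27 5 10 0 11-3 3-19 5-7 7-4 9-30 31-7 6-1 11-11 15 12 6 7 0 10-9 34 0 7 9 3 10-25 23 18-1 18 12 11 2-1-14 5-5 7-3 15 0 12-5 4-6 0-8-3-4 2-8 20-27 6-1 25 3 10-7 21-1 7-6 32 8 31-5 6-7 5-20 13-9 11-11-6-8-9-7-10 0-8-5-19-3-12-6 7-20 10-12 5-14z"/><path data-sink="456 101" data-exterior="0" d="M463 16l-123 1 4 21 9 15 0 6-3 5 2 5-7 14 1 8-4 14 5 14 6 4 4 6 1 15-5 7-10 6 3 15-6 10-9 28 2 2 7 4 11-2 11-15 13-10 29-5 19-9 5 0 14 3 4 5-1 7-14 12 0 5 5 7 12 10 3 4 13-4z"/><path data-sink="52 445" data-exterior="0" d="M59 379l-13 0-15 7-15-1 1 79 192 0 3-4 1-16-3-12-18-3-18-12-15 0-5 3-22-3-26-13-10-9-3-9 1-5-13 1z"/><path data-sink="27 344" data-exterior="0" d="M19 306l-3 1 1 78 14 1 15-7 44 3 10-4 0-13-6-9-20-5-12-19-8-8-11-7z"/><path data-sink="271 17" data-exterior="1" d="M285 16l-63 0-1 5-11 20 3 19 3 4 5 1 13-6 8 9 13 5 32-2-5-12 0-14 4-4 1-6z"/><path data-sink="319 32" data-exterior="0" d="M340 16l-54 0 0 25 17 16 6 10-1 6-5 5 2 3 6 1 9-3 10 0 7 2 9 11-1-9 7-14-2-5 3-5 0-6-9-15z"/>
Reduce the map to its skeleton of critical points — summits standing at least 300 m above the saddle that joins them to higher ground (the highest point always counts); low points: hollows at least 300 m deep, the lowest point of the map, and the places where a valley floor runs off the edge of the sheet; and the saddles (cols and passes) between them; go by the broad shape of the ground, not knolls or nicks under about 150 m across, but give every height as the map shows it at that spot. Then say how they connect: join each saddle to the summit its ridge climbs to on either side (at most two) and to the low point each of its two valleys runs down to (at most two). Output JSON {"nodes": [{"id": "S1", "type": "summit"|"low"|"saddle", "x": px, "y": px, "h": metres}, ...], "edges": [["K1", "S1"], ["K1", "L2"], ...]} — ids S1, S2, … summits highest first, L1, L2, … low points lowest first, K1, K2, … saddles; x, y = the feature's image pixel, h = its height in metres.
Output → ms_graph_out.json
{"nodes": [
{"id": "S1", "type": "summit", "x": 326, "y": 139, "h": 1629},
{"id": "S2", "type": "summit", "x": 155, "y": 419, "h": 1620},
{"id": "L1", "type": "low", "x": 129, "y": 176, "h": 422},
{"id": "L2", "type": "low", "x": 365, "y": 407, "h": 540},
{"id": "L3", "type": "low", "x": 52, "y": 445, "h": 698},
{"id": "L4", "type": "low", "x": 456, "y": 101, "h": 714},
{"id": "K1", "type": "saddle", "x": 267, "y": 73, "h": 1237},
{"id": "K2", "type": "saddle", "x": 39, "y": 314, "h": 1237},
{"id": "K3", "type": "saddle", "x": 220, "y": 218, "h": 990},
{"id": "K4", "type": "saddle", "x": 62, "y": 139, "h": 818}],
"edges": [["K1", "S1"], ["K1", "L1"], ["K1", "L4"], ["K2", "S2"], ["K2", "L1"], ["K2", "L3"], ["K3", "S1"], ["K3", "S2"], ["K3", "L1"], ["K3", "L2"], ["K4", "S1"], ["K4", "S2"], ["K4", "L1"]]}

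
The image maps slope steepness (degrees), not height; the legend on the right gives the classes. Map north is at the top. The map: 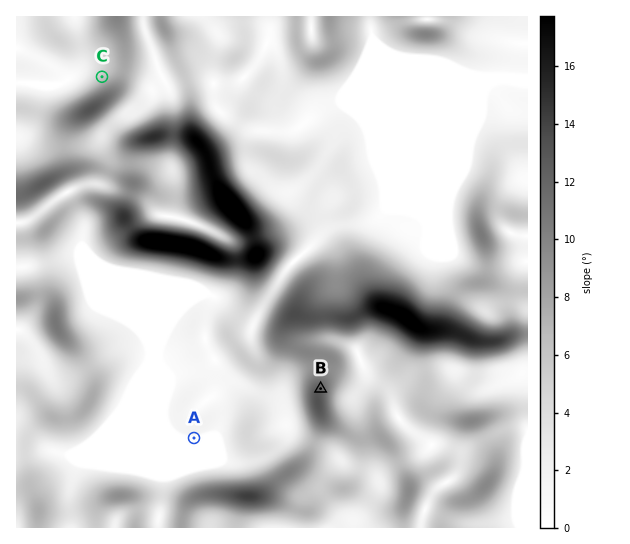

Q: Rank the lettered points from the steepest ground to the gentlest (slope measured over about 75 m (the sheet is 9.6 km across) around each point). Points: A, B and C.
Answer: B C A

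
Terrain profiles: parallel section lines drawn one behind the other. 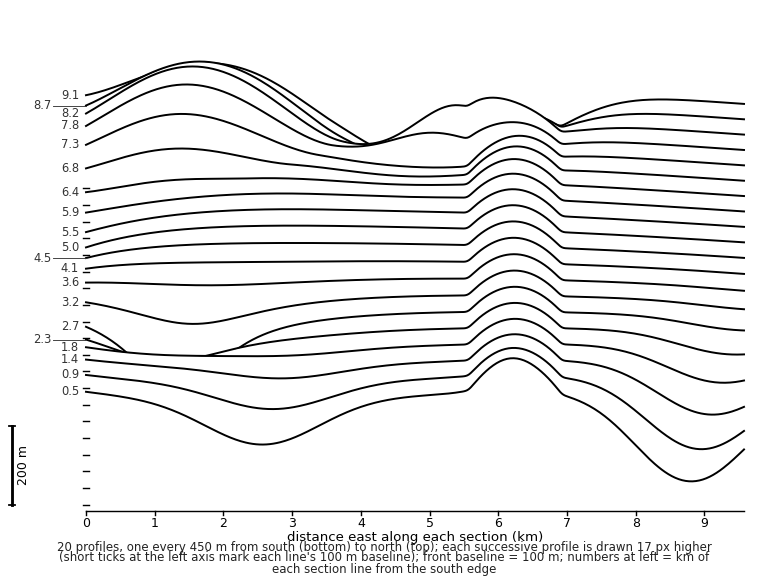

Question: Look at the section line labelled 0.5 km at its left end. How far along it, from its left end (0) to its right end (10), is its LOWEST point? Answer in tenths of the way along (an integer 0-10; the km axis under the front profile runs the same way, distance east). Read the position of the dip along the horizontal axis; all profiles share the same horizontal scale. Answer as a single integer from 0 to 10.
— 9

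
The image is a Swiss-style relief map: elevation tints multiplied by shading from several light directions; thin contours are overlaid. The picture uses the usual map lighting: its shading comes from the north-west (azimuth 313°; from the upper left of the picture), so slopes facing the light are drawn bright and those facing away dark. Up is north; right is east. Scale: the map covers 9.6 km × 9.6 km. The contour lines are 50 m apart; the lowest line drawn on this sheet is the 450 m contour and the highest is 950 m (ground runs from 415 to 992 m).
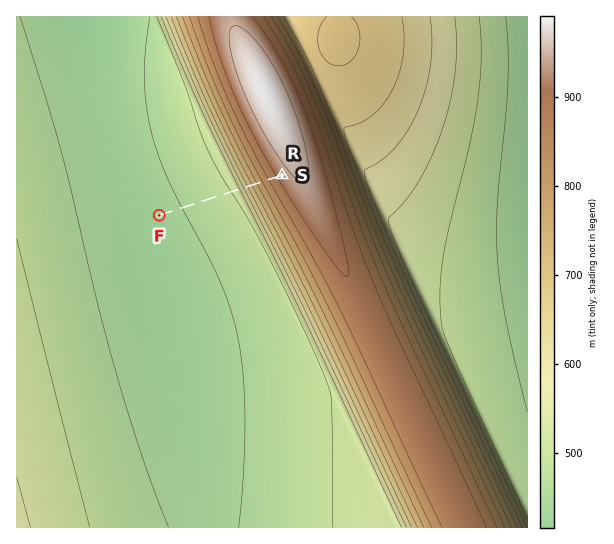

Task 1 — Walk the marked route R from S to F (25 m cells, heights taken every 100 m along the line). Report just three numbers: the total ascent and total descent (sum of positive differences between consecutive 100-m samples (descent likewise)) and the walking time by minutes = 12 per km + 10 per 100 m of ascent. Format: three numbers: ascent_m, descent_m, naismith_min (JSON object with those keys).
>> {"ascent_m": 0, "descent_m": 487, "naismith_min": 29}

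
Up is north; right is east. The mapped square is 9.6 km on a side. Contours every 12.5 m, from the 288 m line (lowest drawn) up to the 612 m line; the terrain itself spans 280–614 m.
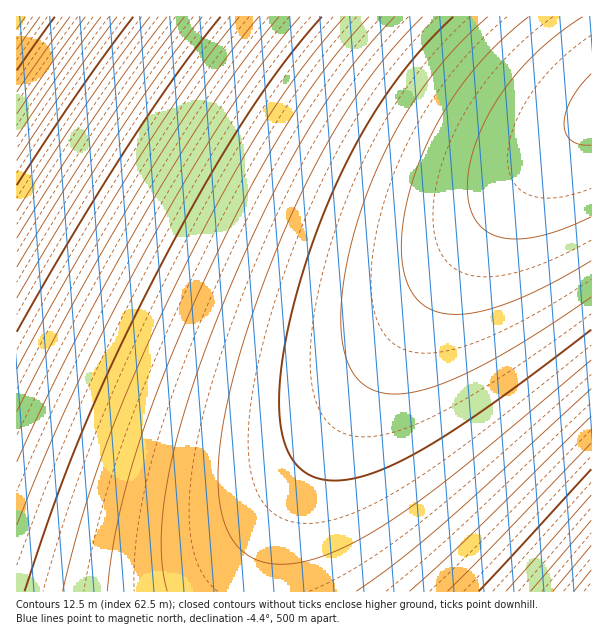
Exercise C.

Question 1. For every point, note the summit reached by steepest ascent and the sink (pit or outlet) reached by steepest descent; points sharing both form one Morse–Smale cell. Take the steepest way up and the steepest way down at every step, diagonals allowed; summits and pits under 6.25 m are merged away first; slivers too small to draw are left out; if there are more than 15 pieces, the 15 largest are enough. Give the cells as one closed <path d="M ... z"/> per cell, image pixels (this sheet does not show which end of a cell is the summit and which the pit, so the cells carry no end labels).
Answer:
<path d="M591 16l-575 1 1 575 248-1 3-33 12-36 28-52 44-66 58-83 68-87 45-51 69-66z"/><path d="M591 118l-68 65-45 51-68 87-58 83-44 66-28 52-12 36-3 17 1 17 326-1z"/>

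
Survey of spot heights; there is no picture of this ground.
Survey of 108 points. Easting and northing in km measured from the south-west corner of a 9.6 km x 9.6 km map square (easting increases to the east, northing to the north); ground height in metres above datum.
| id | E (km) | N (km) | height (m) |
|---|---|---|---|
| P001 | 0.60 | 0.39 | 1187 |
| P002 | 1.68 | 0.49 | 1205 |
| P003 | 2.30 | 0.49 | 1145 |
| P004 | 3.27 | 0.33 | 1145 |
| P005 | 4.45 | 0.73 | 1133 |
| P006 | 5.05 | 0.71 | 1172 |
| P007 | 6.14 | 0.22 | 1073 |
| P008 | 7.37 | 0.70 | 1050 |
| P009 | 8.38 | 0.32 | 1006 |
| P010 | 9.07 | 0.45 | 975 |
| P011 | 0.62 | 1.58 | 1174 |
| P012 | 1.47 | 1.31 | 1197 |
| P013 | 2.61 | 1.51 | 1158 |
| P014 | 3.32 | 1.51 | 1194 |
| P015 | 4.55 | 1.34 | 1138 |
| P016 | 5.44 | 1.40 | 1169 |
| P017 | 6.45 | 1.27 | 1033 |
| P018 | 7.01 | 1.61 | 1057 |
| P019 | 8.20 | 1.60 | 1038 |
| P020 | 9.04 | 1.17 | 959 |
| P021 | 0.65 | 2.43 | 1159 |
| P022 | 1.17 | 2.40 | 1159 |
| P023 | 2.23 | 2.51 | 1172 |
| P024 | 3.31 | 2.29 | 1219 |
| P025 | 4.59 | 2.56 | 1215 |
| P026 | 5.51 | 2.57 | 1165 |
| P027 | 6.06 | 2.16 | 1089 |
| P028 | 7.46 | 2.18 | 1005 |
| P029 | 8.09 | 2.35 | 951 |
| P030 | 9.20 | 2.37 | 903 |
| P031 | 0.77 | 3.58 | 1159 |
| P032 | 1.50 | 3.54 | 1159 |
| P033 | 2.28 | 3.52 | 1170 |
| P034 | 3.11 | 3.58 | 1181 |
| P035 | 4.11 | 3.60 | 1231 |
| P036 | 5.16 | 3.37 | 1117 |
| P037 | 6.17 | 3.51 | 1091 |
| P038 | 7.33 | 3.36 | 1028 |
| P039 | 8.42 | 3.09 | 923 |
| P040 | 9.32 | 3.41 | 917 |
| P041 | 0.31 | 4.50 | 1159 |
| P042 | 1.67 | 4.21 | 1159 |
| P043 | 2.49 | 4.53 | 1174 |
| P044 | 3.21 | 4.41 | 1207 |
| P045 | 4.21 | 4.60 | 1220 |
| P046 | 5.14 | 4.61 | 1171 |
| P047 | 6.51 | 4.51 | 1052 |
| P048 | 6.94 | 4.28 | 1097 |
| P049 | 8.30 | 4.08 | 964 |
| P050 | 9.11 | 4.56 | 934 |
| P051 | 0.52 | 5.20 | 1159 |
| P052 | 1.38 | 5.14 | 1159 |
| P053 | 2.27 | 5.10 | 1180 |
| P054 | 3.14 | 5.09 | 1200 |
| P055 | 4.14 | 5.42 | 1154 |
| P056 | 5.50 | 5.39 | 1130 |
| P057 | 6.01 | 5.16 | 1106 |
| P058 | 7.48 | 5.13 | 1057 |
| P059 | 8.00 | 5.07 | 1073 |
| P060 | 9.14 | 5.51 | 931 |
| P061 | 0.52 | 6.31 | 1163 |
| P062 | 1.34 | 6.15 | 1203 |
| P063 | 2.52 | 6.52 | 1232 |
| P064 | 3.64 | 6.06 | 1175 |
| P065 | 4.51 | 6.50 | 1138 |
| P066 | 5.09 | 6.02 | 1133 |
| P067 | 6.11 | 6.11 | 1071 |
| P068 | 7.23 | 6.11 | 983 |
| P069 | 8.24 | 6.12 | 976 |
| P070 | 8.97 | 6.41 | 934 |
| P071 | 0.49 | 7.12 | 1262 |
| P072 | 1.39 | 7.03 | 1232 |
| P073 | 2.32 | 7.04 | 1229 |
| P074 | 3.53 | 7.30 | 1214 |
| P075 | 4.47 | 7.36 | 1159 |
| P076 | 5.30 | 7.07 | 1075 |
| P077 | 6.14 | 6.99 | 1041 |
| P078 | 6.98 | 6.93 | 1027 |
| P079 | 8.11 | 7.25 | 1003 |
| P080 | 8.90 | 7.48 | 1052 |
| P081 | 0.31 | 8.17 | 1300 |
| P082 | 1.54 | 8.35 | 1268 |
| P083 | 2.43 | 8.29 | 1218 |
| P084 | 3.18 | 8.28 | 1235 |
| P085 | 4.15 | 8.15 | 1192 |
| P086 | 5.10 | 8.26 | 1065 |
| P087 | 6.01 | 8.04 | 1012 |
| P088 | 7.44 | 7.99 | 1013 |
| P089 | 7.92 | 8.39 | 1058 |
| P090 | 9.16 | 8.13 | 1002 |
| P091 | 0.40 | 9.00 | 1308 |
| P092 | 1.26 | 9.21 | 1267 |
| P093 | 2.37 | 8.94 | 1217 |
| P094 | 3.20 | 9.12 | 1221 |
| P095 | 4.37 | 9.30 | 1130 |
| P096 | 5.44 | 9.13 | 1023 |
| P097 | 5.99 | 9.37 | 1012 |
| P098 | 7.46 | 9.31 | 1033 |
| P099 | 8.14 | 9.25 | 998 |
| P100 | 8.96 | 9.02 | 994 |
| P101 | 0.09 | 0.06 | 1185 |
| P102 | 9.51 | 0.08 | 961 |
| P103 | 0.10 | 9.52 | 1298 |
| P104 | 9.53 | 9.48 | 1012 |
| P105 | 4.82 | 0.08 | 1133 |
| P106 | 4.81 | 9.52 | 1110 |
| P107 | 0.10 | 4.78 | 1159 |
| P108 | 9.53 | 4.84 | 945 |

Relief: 895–1315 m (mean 1115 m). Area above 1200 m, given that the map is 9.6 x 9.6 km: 17.4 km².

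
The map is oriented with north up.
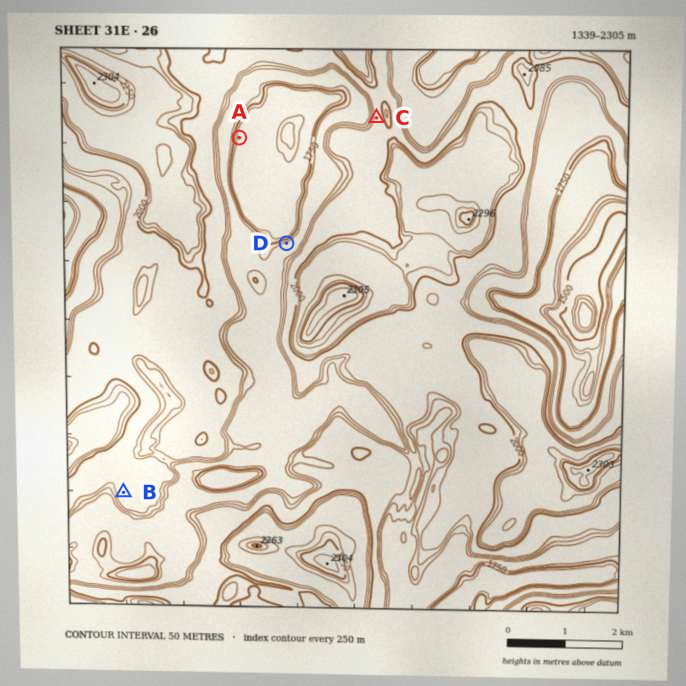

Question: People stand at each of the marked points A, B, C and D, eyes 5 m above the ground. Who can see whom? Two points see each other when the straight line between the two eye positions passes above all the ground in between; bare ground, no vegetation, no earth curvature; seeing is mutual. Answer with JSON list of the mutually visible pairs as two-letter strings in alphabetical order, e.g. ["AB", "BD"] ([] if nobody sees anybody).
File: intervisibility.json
["AC", "AD"]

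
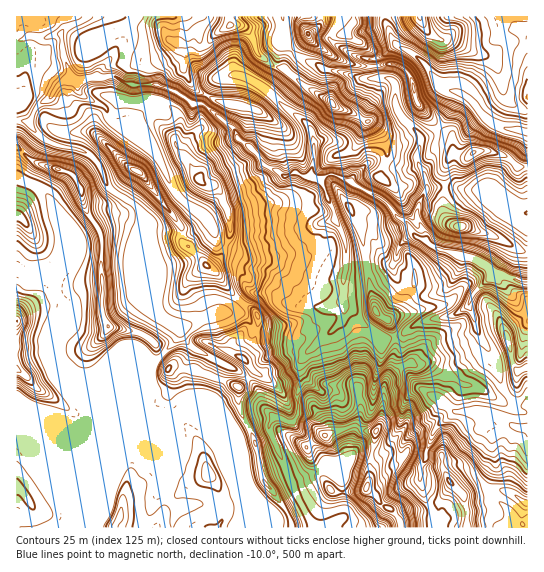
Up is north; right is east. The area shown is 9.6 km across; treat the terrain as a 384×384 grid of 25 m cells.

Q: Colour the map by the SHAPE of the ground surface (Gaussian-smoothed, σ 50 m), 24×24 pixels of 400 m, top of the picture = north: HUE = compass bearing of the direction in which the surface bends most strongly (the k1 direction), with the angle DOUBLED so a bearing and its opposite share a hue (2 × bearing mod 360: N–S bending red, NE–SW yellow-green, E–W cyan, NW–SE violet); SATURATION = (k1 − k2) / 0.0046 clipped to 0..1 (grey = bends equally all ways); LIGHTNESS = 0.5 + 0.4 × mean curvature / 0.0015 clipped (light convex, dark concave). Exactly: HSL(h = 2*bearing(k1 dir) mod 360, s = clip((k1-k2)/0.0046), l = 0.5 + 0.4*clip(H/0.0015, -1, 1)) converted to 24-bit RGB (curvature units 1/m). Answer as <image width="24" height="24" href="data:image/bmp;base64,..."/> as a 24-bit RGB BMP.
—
<image width="24" height="24" href="data:image/bmp;base64,Qk32BgAAAAAAADYAAAAoAAAAGAAAABgAAAABABgAAAAAAMAGAAATCwAAEwsAAAAAAAAAAAAAi3pucJWJd3mBd3t/16hVZHeOdXeRb3mGeIyKpIF5ZHOCf3l7ithrcjKJh39fYD9OajUudvp/1YbLSjl5S2J74uJ5cFiTq3hdfZ2RfmuAf35/f39/SKWNqnl6anx9kG2BgHJoe6VwdWOAsDZoaOuqcj9z14enOhPI0/jbIOspjTRqhymEiNl/WXXFZ0ypjdDZi3R2fnZ+f39/gIB/ZH19p5R0hHSDbHmBsICsYZy6ZFR3ufWkSiBTl3JNVcVBGypB9erNyl+JEUA5SDCps+WYT22uSFaVpWtOg3N3f39/f39/f39/f39/gIB3f39/cXd9hql5hll6U0BtzfOoPhZK8MSzkmkiEy8l5+04S6y48rHwAIe4jtWojE2EkGhOhUxZf39/f39/f39/f39/f39/f39/f39/eHuAjJNvf3l9M8FhfBnaLOHnpgb04Nf0nHfwsvb/QLnn8uc7Ak1h1ndgdkhffIpgfWhZe2Neg4ZIZaKTfn2Af39/f39/g3d8d4R0f39/dFBzve58QRs6ud80AJCPosVRaT4zEJQ/9taAoCr0XjR+dkAqb2JFj5hPa6J7L9dicsvgfmF+f39/f39/f39/iU5vm5lLalc/NXez+ePSSCiW1fbeADmJzSOisXHGBHS69+jUPhAWWSkof7KmnbLMTkO5y1E8i+GuZz5sg2ZwfpFWcn54f39/LFSo4dDxpcXkkBYdungHkOe2wVl3GyxhW5Bvf7p4qEDd7ENM0XfkhK7NZamXfXZcSyhZwPOfq7xRWFVyY2yZ4o23NnwtaGU5Zu6uJao59ALDk6/0gtGvxrJsUC9CSHaCUXlNXolKoF9BZIknUpl7soGCiGmDaFaEhzaJVvFZidukUWN3YnJ1fUWB0PvlZ5fliD9GaUdBTX8uWmk5tztY7+GrZ07AbWKpa2qdXo2Hjh1GovifIHxHYHosyEtfWiGEq+WwsEO3zGGId1+Qb2h7PKTBstlGZktacFx+uHqDZoVobWRTS92X3JU6UCsxfG9ai49oS0J1lvO5XU2gulule2nI5LJVEVSTo9ypzDOUe2xWhW9yb2+JOXHC6OhkZF55ZWt6t2qouGyUmd+xnyOOoWBJYIB8d4SEl5yBOTN5oNptZEWCrY6AeqidO4jHO97xWiIXe2oHhWddYYpka3p8iNE/zos5YmR5cWF6dmdAlOKe1XKjXFWXc1ueeYCicHSIm5aEJB9w0tyNEUhVzurGZ2SzVyMVSx0MhDE6sdHMYr9UX4uob2d8n70r0pRoWWZ3Vkp5r92NWLZplClOZsFieGB/Z3p3bYCNncG5Sw1lwdeOhM7AZnkMMQILu3ZOdNzVuOzvZJHBm9nHYElvYi1XpfeejkuOZ1iPTCE5zP/UbChbybA0Z8yagWuGcWZ7moJkFUCJ4+RCoM2pqQ6WNgB7nbnlzPbzrX7Vb0JNd1RTol9hZTdaqkKUufTBhRt/RRcjzP/WSQY+nUQ+sPS5ZkSCc4imkYHIn7LHQwBwz/zgZwABtAMAYOHOGa1MnaROYUw+dVdgkXVPaCozfmrqzP/ysDS1TQ1J0fryLmTzWB1g2fDegcmVf1CYXKspMykEVT0EtZYAMxUAcM/zltmjwmNvbRKWxWU+UXQ8TDE8l9vTnvr5L8BLSysNLgUXzP/puck0Owkwld2eer9moH1YlEG3hQNJhIS7GK/epqDp3JvkIn1EsMN4LSR/YpG6hKHa5NT30OX7Tr3uliAtsio9e37Gm+3ztHcvaj1IQWmnm92a1XephFDjMwATTqhdqOHGXh6MZUUYVEoh1OiQRtOyeyV3PaVEoN+gKY84PCATQCQPKpplYb5zYGGCv7FciEFXb3uNXptunOSfWR0AZQA2y+311fL2fQ5JMg0bu+iuzPf/zen5VhZs9Dl4of79wl+NWxVEn1dpn9PHq4mRJ3hjUqg8NYzdj77ejU4ApYkAMwAAmf/QONnOq4lDLwgLZihCyfj4zv3wYjZ7gEpAZA534f/MIg4lVzgnakhhn7WNlZNIjnt2rYmMjiOYdZkpl1YJnaLSgGvPqOG1vV0eIEUkSRkog9lYzfr3kn0uQSkG9c8AAHbdf5f/xf/OMwEbYHJCWZFrg7OHh2KQdpJvsqZ2QzOirJirXIGWcoJ+j0yGmsqs0I3UuE1oF0FOtPa0UiFF9hYacf/YlQA0i/+fMi8BMgEIn9mspszVZ6+1e2+UhnCQkW6DpoVlNpV2l4hVmmh2YVuCZ8mFlmxTVEyC6JHNkPLivj1KFxZP3v+ywQDw4tVyX5grNwxZv7ndcuGcxlZEfFCVcGmDjG6G"/>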